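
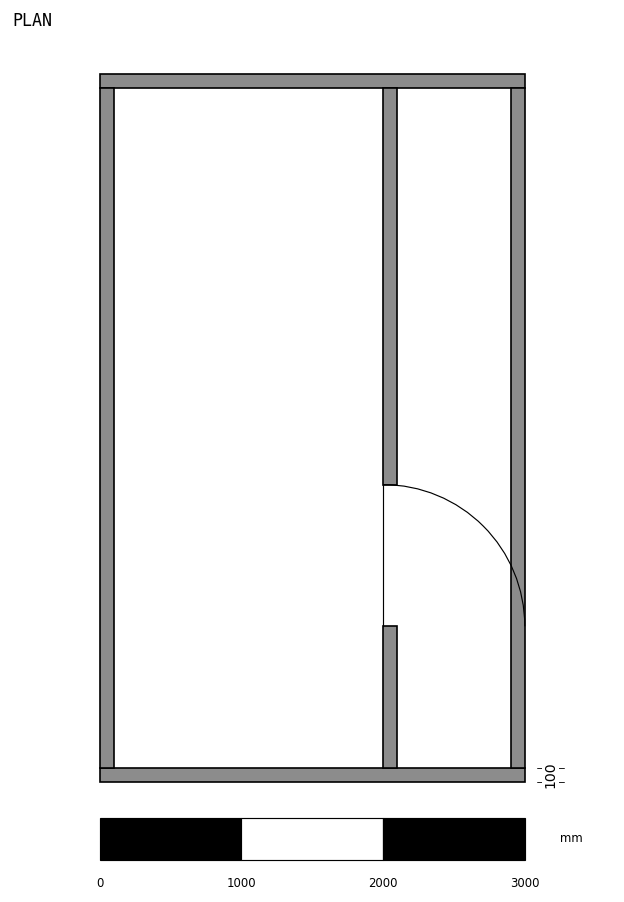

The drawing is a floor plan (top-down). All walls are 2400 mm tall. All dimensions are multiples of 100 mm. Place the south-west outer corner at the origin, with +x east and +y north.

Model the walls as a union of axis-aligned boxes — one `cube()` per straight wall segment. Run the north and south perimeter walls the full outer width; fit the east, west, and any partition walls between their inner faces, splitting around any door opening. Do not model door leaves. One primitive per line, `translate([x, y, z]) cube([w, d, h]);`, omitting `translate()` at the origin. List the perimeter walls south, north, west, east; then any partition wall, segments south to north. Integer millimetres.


cube([3000, 100, 2400]);
translate([0, 4900, 0]) cube([3000, 100, 2400]);
translate([0, 100, 0]) cube([100, 4800, 2400]);
translate([2900, 100, 0]) cube([100, 4800, 2400]);
translate([2000, 100, 0]) cube([100, 1000, 2400]);
translate([2000, 2100, 0]) cube([100, 2800, 2400]);


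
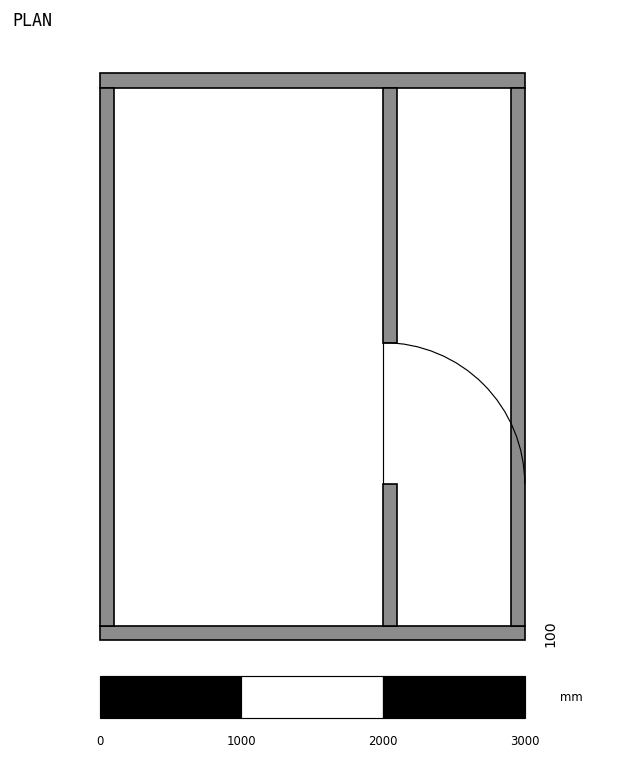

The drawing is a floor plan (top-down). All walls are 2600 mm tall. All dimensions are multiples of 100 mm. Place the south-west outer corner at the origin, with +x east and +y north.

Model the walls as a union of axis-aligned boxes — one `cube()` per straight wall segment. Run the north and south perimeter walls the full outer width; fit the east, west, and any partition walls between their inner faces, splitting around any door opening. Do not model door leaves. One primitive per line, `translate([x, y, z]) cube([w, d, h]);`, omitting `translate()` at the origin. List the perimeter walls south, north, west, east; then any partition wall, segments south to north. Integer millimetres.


cube([3000, 100, 2600]);
translate([0, 3900, 0]) cube([3000, 100, 2600]);
translate([0, 100, 0]) cube([100, 3800, 2600]);
translate([2900, 100, 0]) cube([100, 3800, 2600]);
translate([2000, 100, 0]) cube([100, 1000, 2600]);
translate([2000, 2100, 0]) cube([100, 1800, 2600]);


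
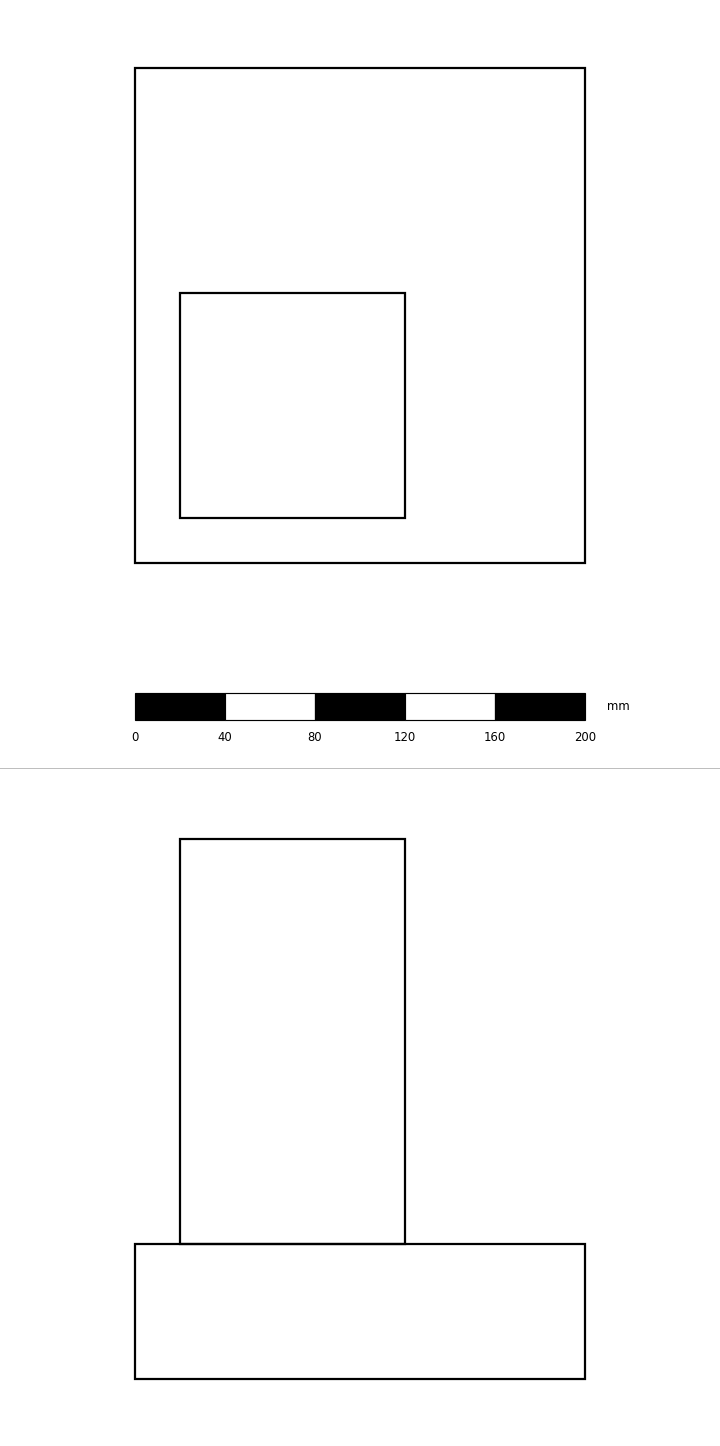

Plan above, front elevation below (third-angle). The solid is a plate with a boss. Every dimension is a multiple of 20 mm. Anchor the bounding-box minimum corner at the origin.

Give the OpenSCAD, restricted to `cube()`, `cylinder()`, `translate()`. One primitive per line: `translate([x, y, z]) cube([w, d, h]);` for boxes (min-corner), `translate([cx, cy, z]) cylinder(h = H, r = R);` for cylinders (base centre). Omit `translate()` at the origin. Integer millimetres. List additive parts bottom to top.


cube([200, 220, 60]);
translate([20, 20, 60]) cube([100, 100, 180]);


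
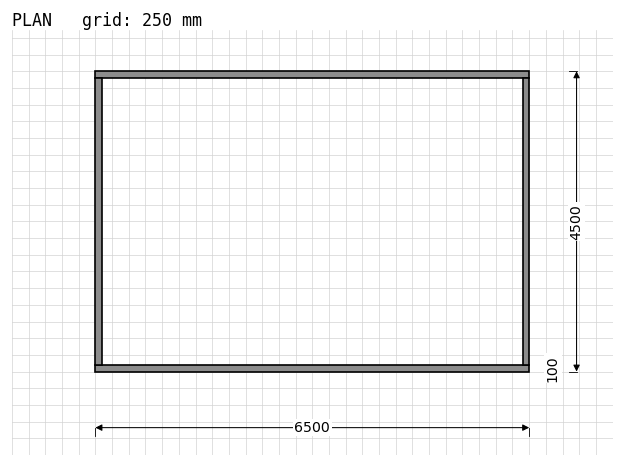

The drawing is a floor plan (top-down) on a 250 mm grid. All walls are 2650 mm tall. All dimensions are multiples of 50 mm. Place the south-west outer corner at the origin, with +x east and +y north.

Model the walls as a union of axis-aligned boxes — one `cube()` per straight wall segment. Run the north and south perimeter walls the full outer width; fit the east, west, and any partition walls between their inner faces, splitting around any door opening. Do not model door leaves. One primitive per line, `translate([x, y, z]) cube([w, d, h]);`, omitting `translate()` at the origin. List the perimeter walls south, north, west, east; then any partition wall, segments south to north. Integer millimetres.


cube([6500, 100, 2650]);
translate([0, 4400, 0]) cube([6500, 100, 2650]);
translate([0, 100, 0]) cube([100, 4300, 2650]);
translate([6400, 100, 0]) cube([100, 4300, 2650]);


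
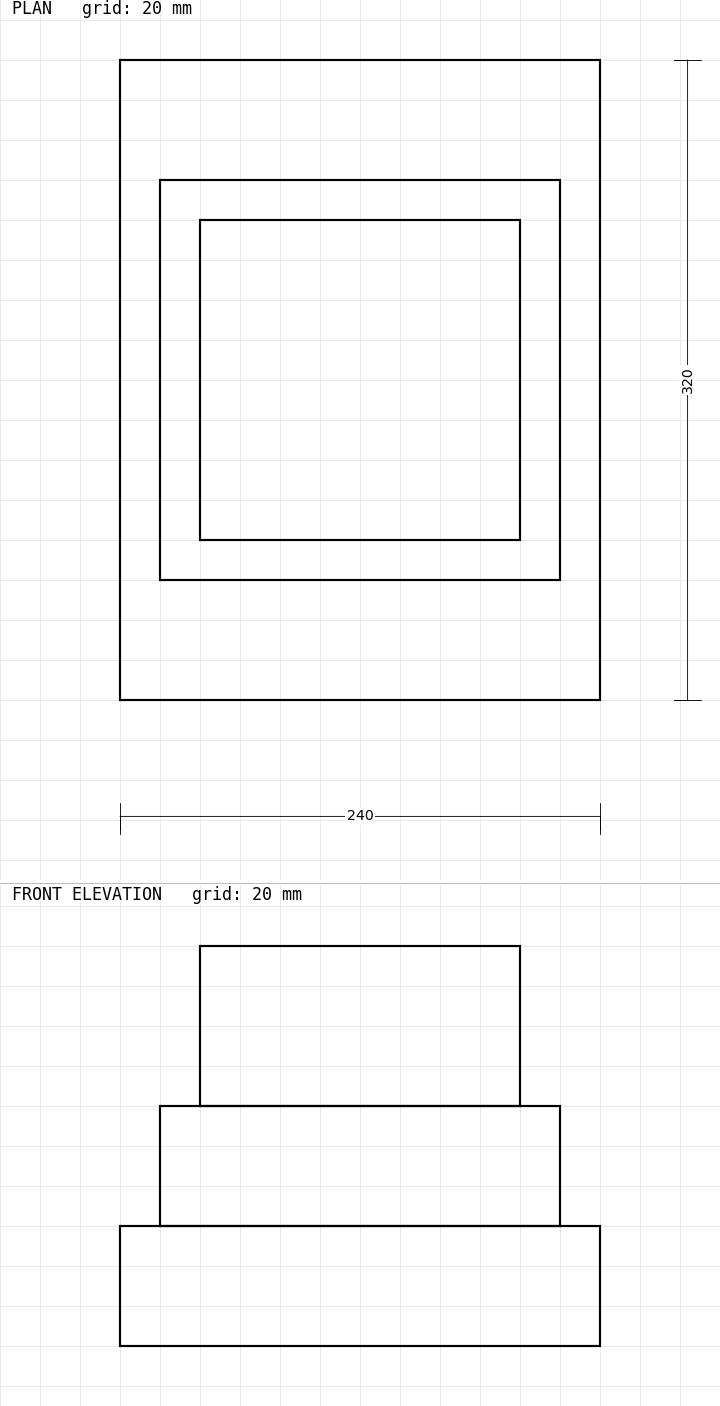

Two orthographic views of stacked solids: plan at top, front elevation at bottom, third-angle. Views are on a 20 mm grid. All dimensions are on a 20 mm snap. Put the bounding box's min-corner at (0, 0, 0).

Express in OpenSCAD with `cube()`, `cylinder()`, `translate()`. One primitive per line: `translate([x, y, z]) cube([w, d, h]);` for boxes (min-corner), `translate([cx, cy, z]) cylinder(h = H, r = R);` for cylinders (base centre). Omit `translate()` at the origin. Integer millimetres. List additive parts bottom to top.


cube([240, 320, 60]);
translate([20, 60, 60]) cube([200, 200, 60]);
translate([40, 80, 120]) cube([160, 160, 80]);


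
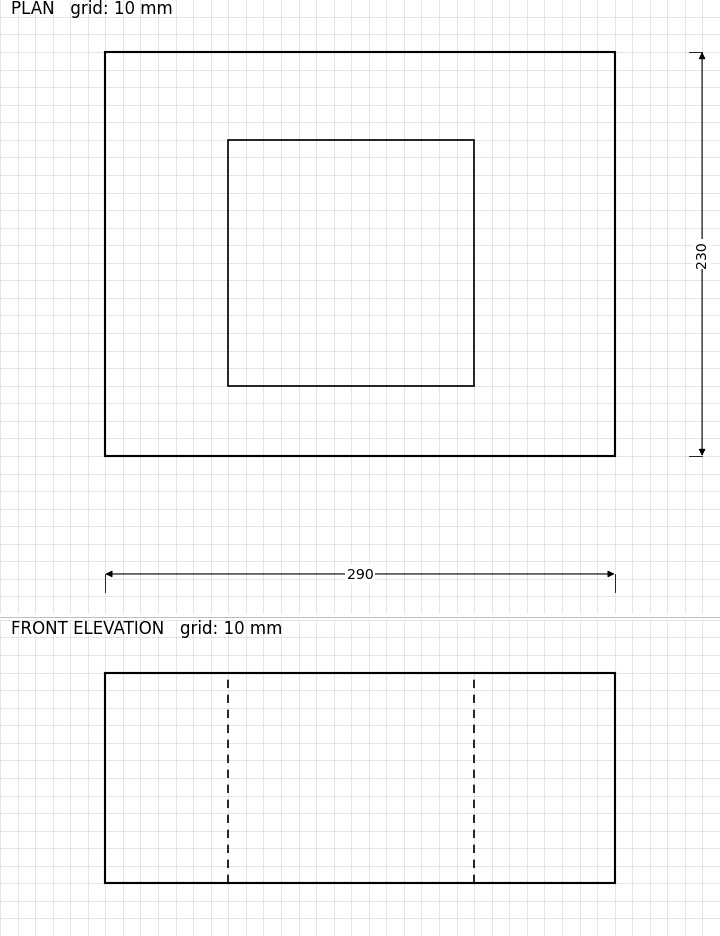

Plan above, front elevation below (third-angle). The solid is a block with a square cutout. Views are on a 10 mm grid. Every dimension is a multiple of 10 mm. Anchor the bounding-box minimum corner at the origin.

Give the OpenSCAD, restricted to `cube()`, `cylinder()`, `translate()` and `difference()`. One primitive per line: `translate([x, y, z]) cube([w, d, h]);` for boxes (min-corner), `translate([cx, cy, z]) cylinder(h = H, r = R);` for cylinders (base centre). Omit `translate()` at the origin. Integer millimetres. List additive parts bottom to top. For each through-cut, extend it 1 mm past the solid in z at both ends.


difference() {
  cube([290, 230, 120]);
  translate([70, 40, -1]) cube([140, 140, 122]);
}


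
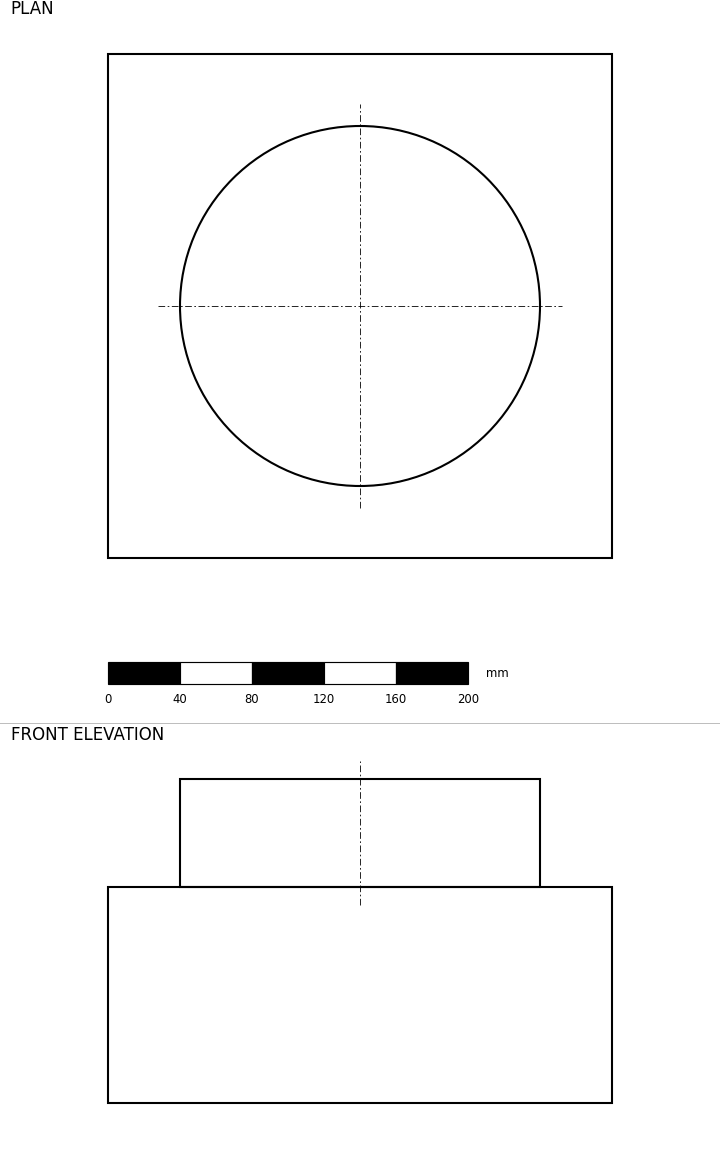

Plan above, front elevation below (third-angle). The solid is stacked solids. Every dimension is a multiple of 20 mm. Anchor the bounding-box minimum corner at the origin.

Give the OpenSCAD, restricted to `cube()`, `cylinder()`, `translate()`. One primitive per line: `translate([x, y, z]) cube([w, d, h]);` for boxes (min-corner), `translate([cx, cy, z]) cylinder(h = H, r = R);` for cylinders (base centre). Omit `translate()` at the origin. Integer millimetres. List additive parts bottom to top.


cube([280, 280, 120]);
translate([140, 140, 120]) cylinder(h = 60, r = 100);


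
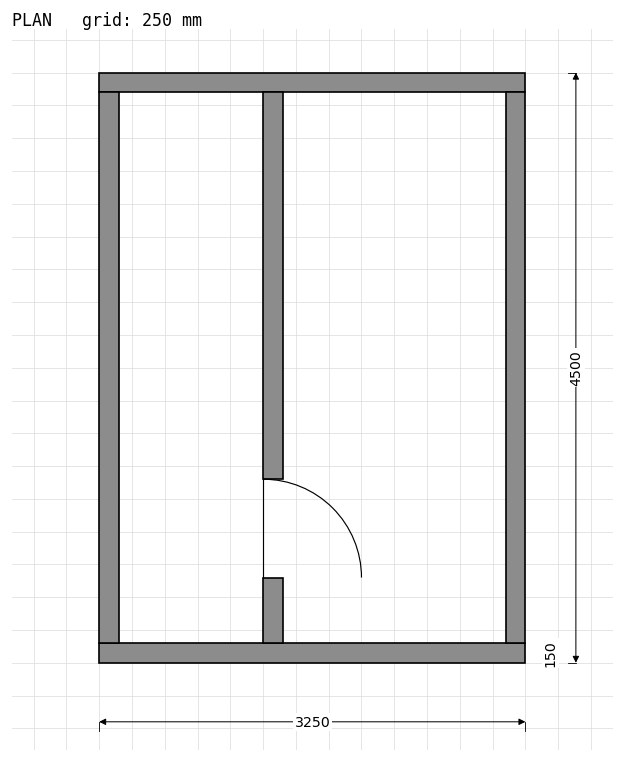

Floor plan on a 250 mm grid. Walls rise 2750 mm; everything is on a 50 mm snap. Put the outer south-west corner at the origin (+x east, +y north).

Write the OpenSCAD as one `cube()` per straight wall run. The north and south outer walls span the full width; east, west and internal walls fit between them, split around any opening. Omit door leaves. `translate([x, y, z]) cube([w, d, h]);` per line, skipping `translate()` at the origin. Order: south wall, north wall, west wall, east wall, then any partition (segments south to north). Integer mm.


cube([3250, 150, 2750]);
translate([0, 4350, 0]) cube([3250, 150, 2750]);
translate([0, 150, 0]) cube([150, 4200, 2750]);
translate([3100, 150, 0]) cube([150, 4200, 2750]);
translate([1250, 150, 0]) cube([150, 500, 2750]);
translate([1250, 1400, 0]) cube([150, 2950, 2750]);


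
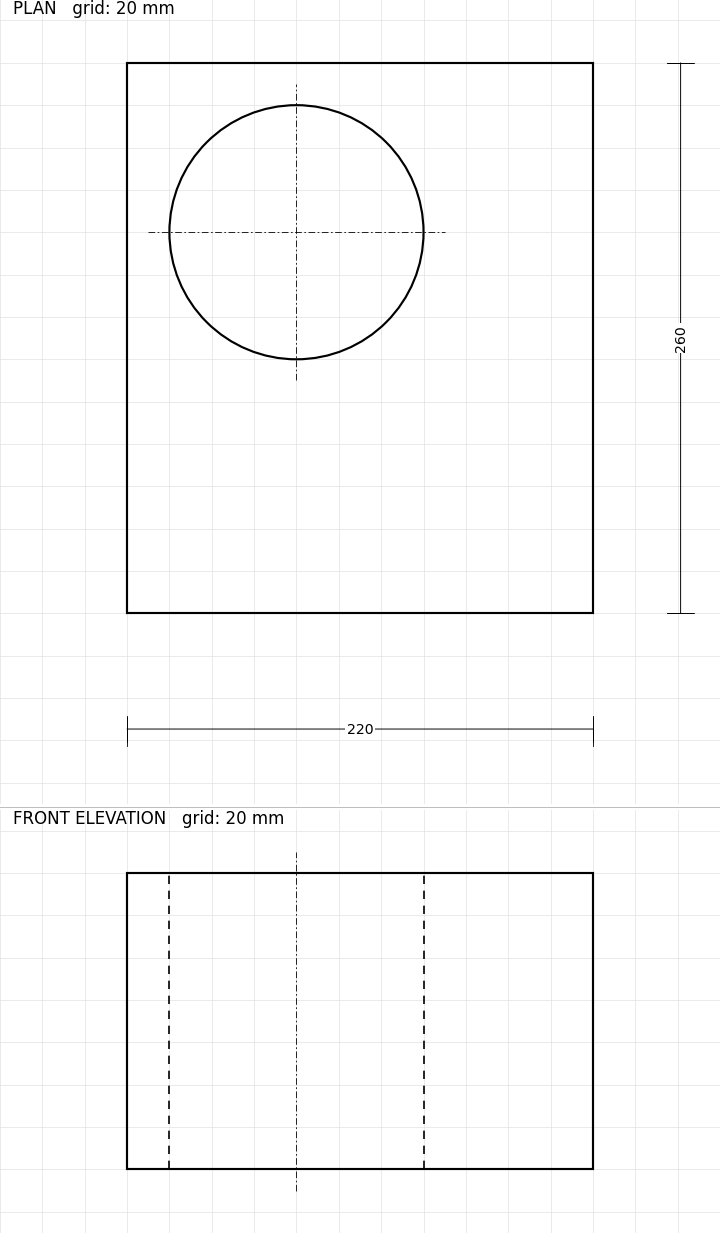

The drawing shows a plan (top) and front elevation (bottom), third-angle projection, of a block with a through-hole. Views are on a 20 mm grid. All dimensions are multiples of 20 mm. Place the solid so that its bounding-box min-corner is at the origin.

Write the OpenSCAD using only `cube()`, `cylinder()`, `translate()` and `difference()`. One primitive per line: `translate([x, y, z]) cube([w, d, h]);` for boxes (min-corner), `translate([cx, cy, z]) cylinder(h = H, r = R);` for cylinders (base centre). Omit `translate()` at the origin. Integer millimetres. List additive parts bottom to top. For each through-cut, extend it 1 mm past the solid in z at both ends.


difference() {
  cube([220, 260, 140]);
  translate([80, 180, -1]) cylinder(h = 142, r = 60);
}


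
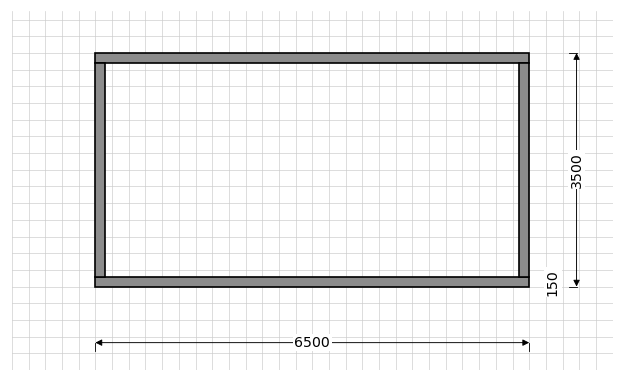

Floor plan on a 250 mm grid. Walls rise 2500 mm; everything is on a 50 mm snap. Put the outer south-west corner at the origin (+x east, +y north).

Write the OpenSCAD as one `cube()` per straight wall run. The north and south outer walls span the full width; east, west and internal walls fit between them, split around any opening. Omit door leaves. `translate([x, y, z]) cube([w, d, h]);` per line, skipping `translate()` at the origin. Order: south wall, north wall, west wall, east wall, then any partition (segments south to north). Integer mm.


cube([6500, 150, 2500]);
translate([0, 3350, 0]) cube([6500, 150, 2500]);
translate([0, 150, 0]) cube([150, 3200, 2500]);
translate([6350, 150, 0]) cube([150, 3200, 2500]);


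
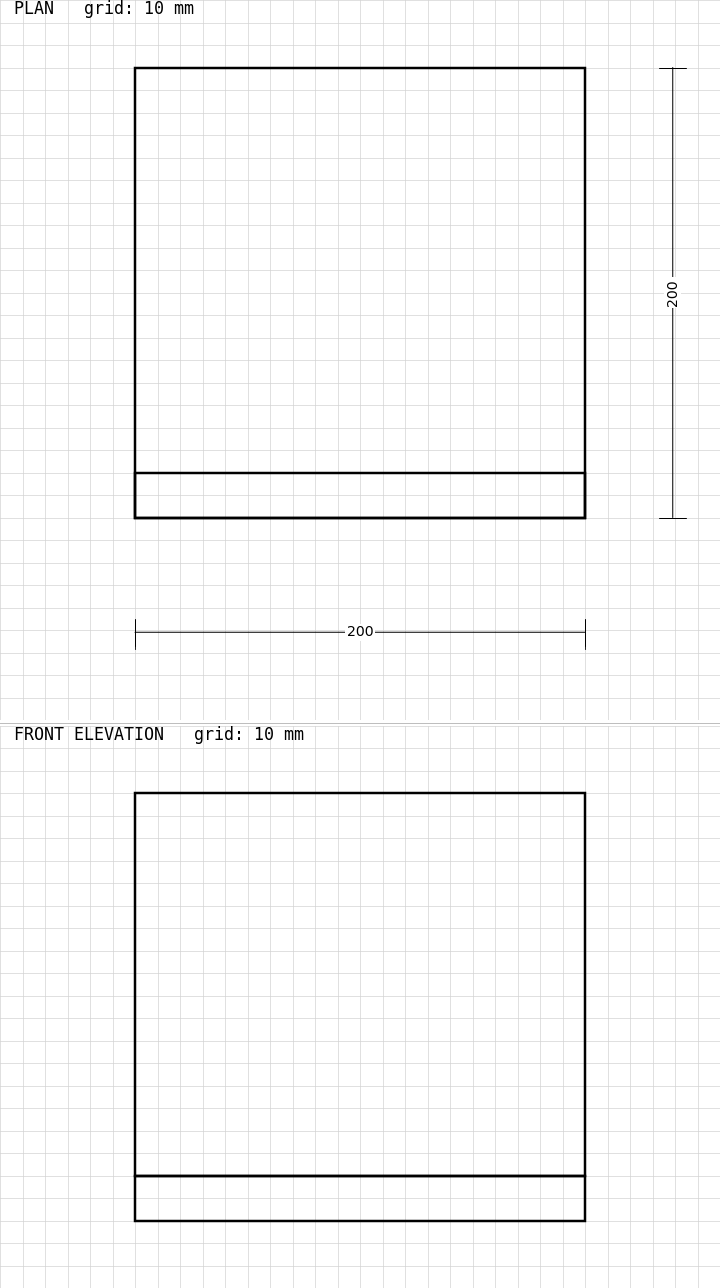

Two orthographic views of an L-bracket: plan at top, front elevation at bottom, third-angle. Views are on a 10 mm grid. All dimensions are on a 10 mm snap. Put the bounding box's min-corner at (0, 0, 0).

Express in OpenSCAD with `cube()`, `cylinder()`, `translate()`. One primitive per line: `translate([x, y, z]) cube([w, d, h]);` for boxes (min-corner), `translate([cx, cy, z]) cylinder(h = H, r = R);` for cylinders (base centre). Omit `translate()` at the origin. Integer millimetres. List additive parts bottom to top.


cube([200, 200, 20]);
translate([0, 0, 20]) cube([200, 20, 170]);


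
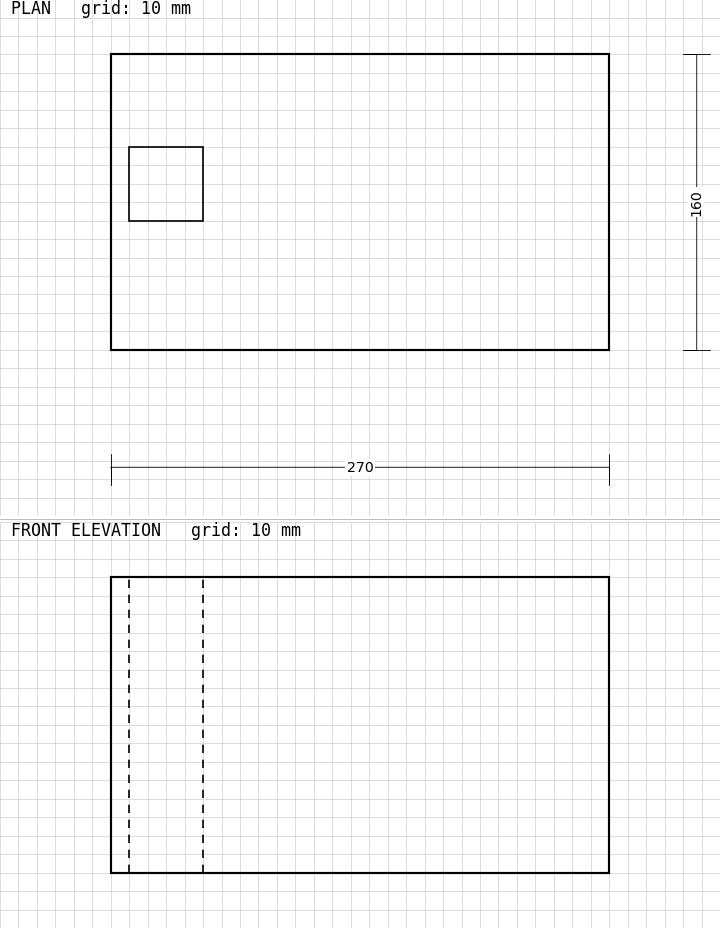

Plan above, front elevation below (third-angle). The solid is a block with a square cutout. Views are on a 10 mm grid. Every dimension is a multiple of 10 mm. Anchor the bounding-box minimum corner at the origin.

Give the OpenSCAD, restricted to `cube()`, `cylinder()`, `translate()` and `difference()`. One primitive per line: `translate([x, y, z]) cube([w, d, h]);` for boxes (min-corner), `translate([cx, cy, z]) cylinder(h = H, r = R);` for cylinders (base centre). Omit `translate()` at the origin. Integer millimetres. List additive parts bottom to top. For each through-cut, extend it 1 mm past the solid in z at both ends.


difference() {
  cube([270, 160, 160]);
  translate([10, 70, -1]) cube([40, 40, 162]);
}


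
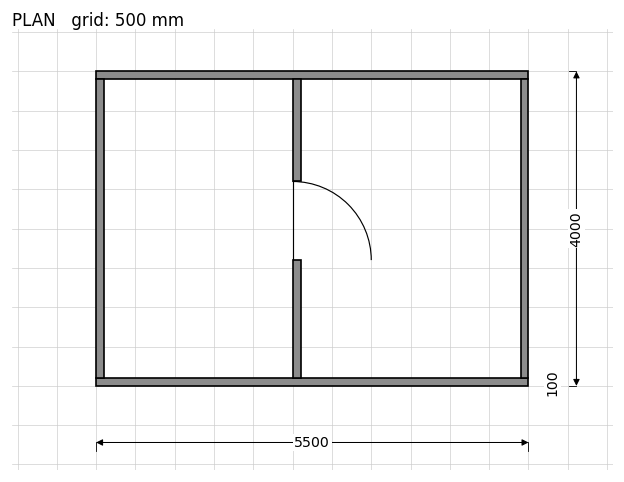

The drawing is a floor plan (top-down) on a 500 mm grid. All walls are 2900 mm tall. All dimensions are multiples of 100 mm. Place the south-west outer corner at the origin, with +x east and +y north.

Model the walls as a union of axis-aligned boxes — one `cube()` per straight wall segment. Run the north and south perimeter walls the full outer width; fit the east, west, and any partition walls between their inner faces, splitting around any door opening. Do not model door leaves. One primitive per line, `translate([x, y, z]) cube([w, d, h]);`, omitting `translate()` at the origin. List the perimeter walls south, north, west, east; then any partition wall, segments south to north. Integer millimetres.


cube([5500, 100, 2900]);
translate([0, 3900, 0]) cube([5500, 100, 2900]);
translate([0, 100, 0]) cube([100, 3800, 2900]);
translate([5400, 100, 0]) cube([100, 3800, 2900]);
translate([2500, 100, 0]) cube([100, 1500, 2900]);
translate([2500, 2600, 0]) cube([100, 1300, 2900]);


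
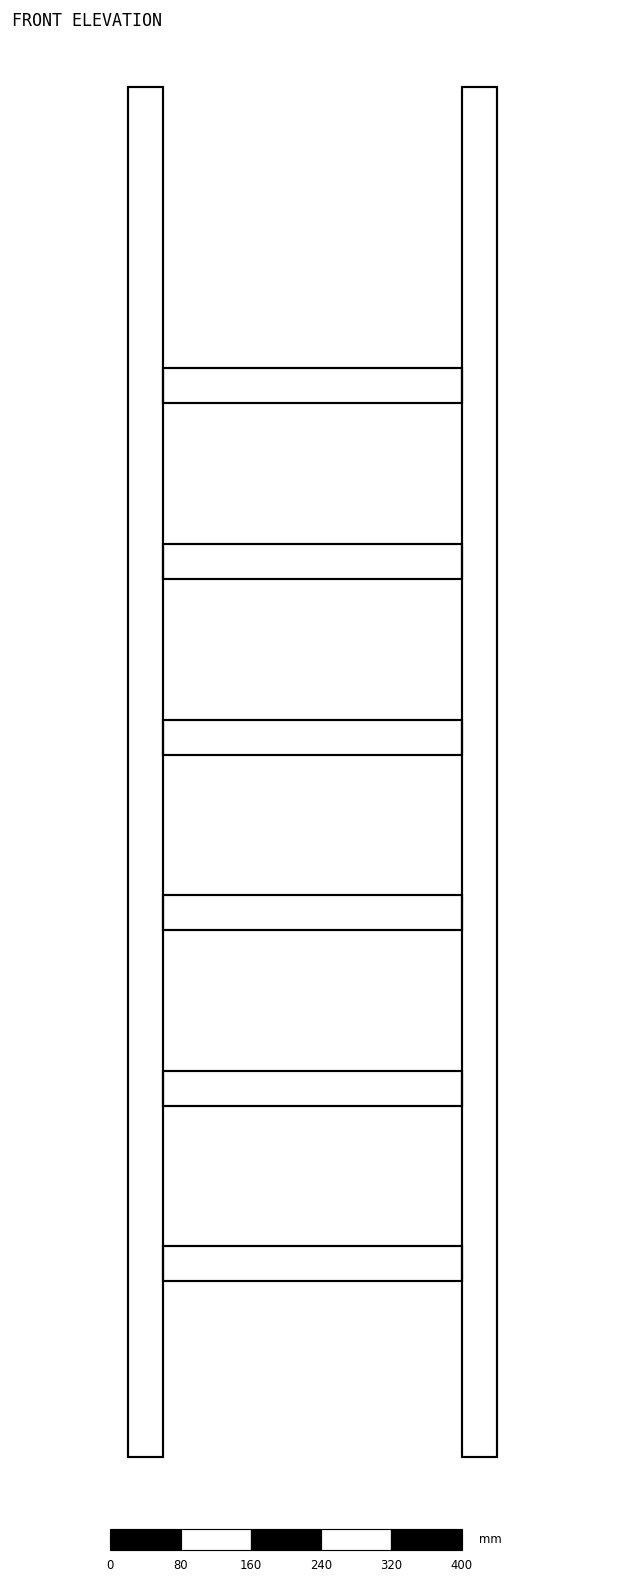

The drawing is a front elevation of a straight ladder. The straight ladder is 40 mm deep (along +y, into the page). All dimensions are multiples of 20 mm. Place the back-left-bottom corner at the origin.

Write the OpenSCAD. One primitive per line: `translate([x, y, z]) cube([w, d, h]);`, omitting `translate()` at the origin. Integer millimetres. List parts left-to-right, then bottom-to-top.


cube([40, 40, 1560]);
translate([40, 0, 200]) cube([340, 40, 40]);
translate([40, 0, 400]) cube([340, 40, 40]);
translate([40, 0, 600]) cube([340, 40, 40]);
translate([40, 0, 800]) cube([340, 40, 40]);
translate([40, 0, 1000]) cube([340, 40, 40]);
translate([40, 0, 1200]) cube([340, 40, 40]);
translate([380, 0, 0]) cube([40, 40, 1560]);


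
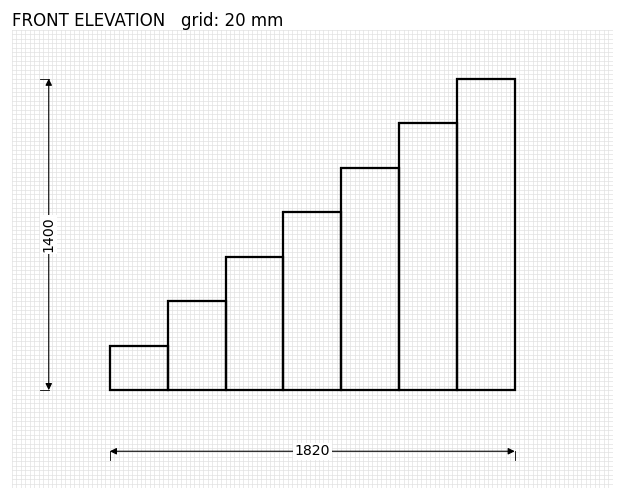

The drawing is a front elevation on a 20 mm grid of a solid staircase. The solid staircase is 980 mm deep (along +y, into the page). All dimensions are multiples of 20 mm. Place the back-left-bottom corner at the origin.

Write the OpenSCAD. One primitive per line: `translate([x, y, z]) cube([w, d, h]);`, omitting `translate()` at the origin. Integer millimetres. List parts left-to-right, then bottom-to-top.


cube([260, 980, 200]);
translate([260, 0, 0]) cube([260, 980, 400]);
translate([520, 0, 0]) cube([260, 980, 600]);
translate([780, 0, 0]) cube([260, 980, 800]);
translate([1040, 0, 0]) cube([260, 980, 1000]);
translate([1300, 0, 0]) cube([260, 980, 1200]);
translate([1560, 0, 0]) cube([260, 980, 1400]);


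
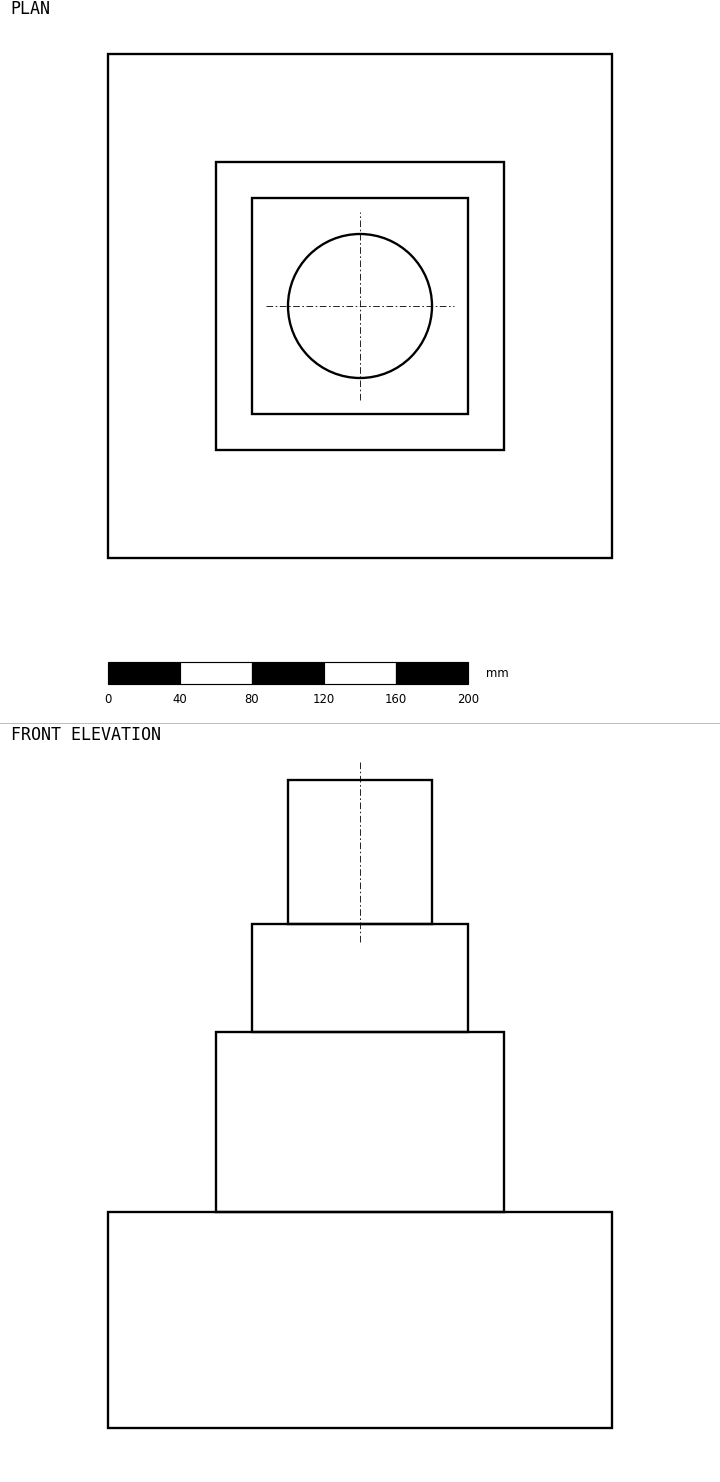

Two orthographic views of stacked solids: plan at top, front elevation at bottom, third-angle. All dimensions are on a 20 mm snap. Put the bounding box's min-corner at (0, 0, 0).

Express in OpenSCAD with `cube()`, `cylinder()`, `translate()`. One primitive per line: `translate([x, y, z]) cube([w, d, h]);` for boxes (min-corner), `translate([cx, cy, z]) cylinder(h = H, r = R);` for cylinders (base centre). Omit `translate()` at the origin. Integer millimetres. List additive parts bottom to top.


cube([280, 280, 120]);
translate([60, 60, 120]) cube([160, 160, 100]);
translate([80, 80, 220]) cube([120, 120, 60]);
translate([140, 140, 280]) cylinder(h = 80, r = 40);


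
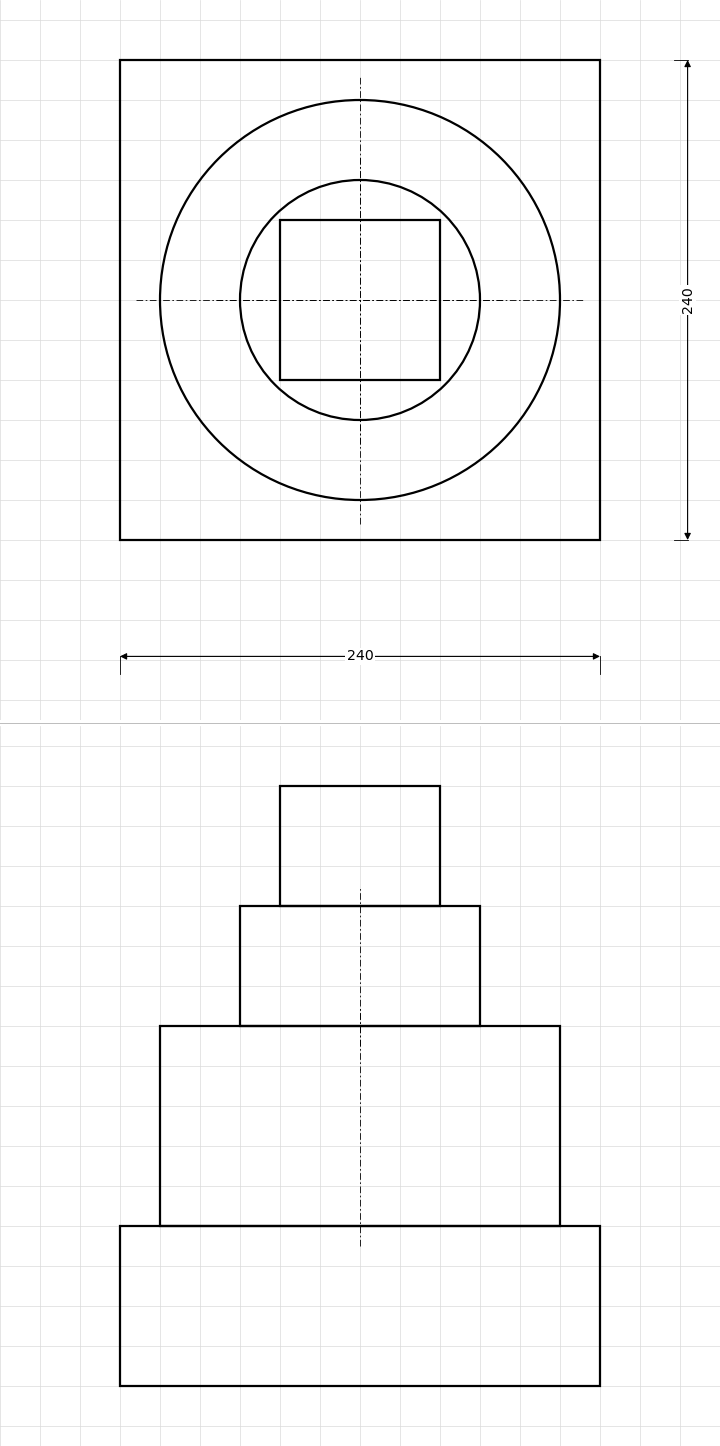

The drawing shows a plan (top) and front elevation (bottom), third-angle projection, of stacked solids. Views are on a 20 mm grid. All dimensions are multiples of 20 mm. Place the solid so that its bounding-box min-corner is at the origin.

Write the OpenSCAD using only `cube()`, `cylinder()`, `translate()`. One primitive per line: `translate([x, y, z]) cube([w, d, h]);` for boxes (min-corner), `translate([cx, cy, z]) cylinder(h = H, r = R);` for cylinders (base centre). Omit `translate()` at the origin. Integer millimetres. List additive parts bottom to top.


cube([240, 240, 80]);
translate([120, 120, 80]) cylinder(h = 100, r = 100);
translate([120, 120, 180]) cylinder(h = 60, r = 60);
translate([80, 80, 240]) cube([80, 80, 60]);


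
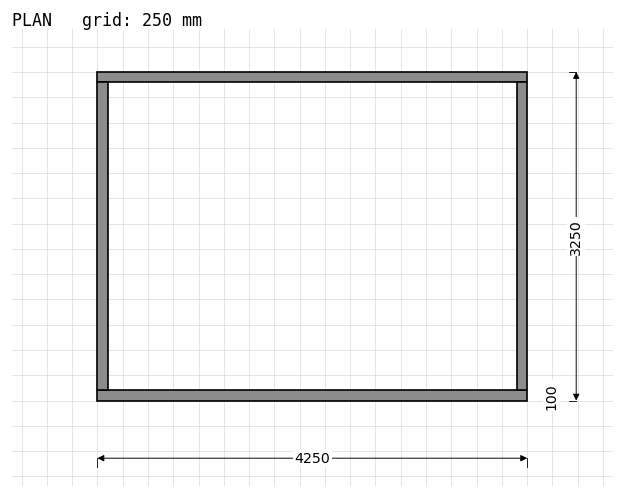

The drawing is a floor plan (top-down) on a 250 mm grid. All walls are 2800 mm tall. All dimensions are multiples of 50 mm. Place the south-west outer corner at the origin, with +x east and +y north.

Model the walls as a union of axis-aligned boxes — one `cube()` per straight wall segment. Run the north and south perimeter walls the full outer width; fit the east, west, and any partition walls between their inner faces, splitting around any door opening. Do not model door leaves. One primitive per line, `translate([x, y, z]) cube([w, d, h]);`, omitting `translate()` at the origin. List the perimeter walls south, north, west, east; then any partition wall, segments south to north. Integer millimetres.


cube([4250, 100, 2800]);
translate([0, 3150, 0]) cube([4250, 100, 2800]);
translate([0, 100, 0]) cube([100, 3050, 2800]);
translate([4150, 100, 0]) cube([100, 3050, 2800]);


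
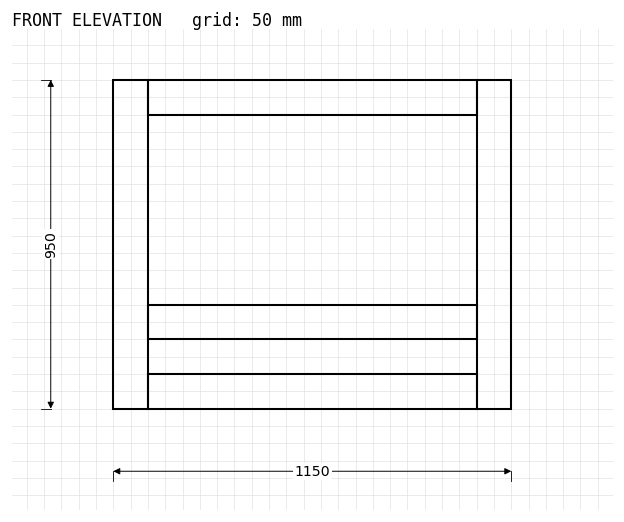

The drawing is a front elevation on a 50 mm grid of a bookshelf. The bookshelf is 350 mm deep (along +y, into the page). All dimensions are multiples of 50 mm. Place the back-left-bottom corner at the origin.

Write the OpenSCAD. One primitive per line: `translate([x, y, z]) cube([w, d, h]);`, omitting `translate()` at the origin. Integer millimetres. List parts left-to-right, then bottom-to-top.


cube([100, 350, 950]);
translate([100, 0, 0]) cube([950, 350, 100]);
translate([100, 0, 200]) cube([950, 350, 100]);
translate([100, 0, 850]) cube([950, 350, 100]);
translate([1050, 0, 0]) cube([100, 350, 950]);


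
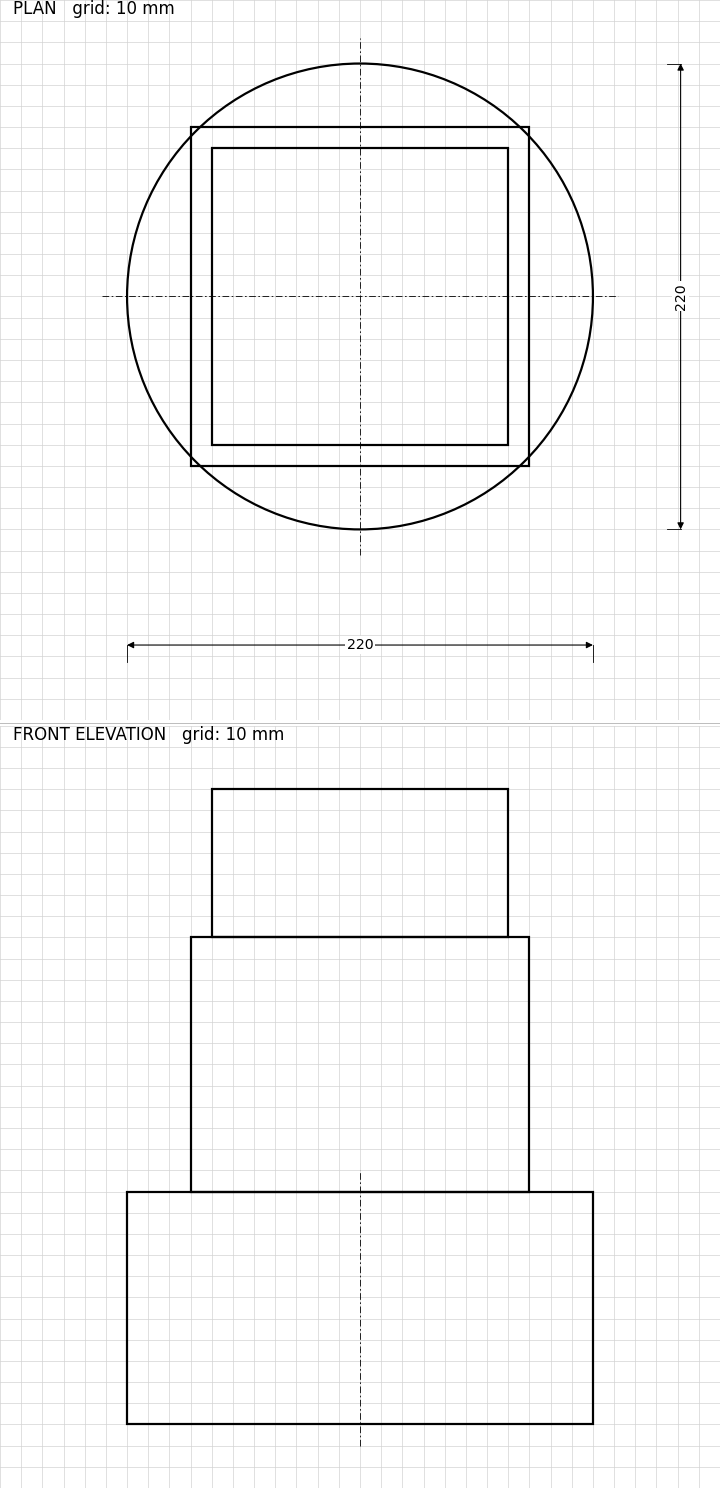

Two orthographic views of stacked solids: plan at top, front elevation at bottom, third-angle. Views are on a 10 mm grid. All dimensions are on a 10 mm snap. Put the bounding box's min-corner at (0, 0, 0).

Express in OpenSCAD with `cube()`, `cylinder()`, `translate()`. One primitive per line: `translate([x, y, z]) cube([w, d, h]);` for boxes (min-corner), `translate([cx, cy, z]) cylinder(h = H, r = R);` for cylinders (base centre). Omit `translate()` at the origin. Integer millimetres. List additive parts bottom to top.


translate([110, 110, 0]) cylinder(h = 110, r = 110);
translate([30, 30, 110]) cube([160, 160, 120]);
translate([40, 40, 230]) cube([140, 140, 70]);


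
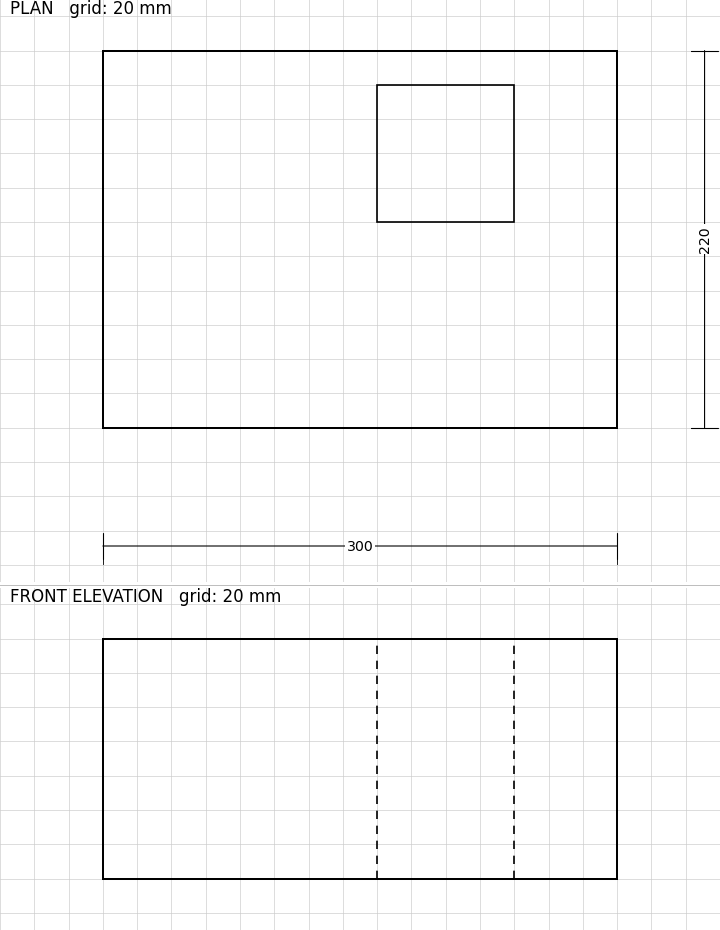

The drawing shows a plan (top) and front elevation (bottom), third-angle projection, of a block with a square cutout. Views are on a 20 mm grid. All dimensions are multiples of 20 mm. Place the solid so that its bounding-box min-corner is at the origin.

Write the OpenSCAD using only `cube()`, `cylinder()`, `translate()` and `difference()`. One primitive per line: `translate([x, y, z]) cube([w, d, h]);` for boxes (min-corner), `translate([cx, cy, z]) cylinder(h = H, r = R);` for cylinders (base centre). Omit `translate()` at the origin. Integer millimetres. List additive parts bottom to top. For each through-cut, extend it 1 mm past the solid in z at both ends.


difference() {
  cube([300, 220, 140]);
  translate([160, 120, -1]) cube([80, 80, 142]);
}


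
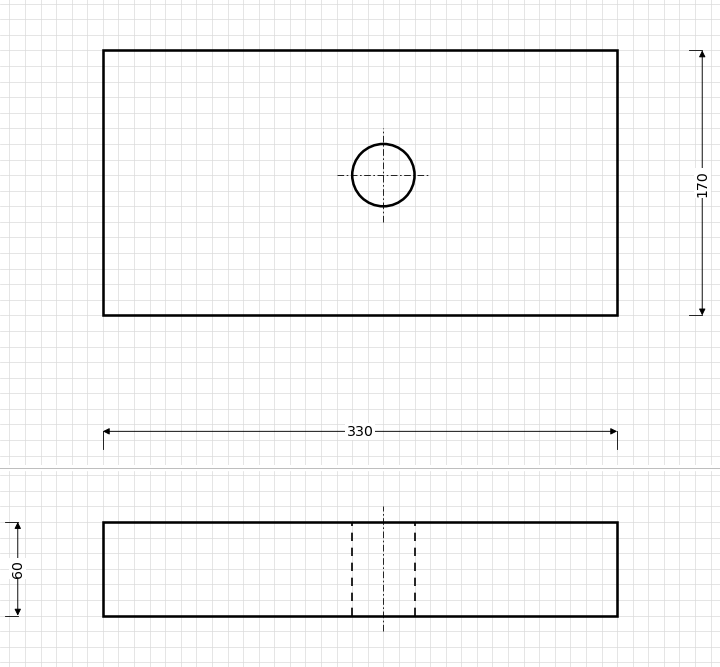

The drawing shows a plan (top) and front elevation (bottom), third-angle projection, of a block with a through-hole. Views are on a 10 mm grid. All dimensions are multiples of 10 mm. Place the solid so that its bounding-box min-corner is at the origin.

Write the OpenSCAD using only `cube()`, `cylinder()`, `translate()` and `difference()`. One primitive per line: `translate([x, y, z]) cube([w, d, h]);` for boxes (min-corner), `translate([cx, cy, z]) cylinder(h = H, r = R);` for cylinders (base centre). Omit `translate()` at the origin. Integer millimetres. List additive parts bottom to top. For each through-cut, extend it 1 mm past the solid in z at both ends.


difference() {
  cube([330, 170, 60]);
  translate([180, 90, -1]) cylinder(h = 62, r = 20);
}


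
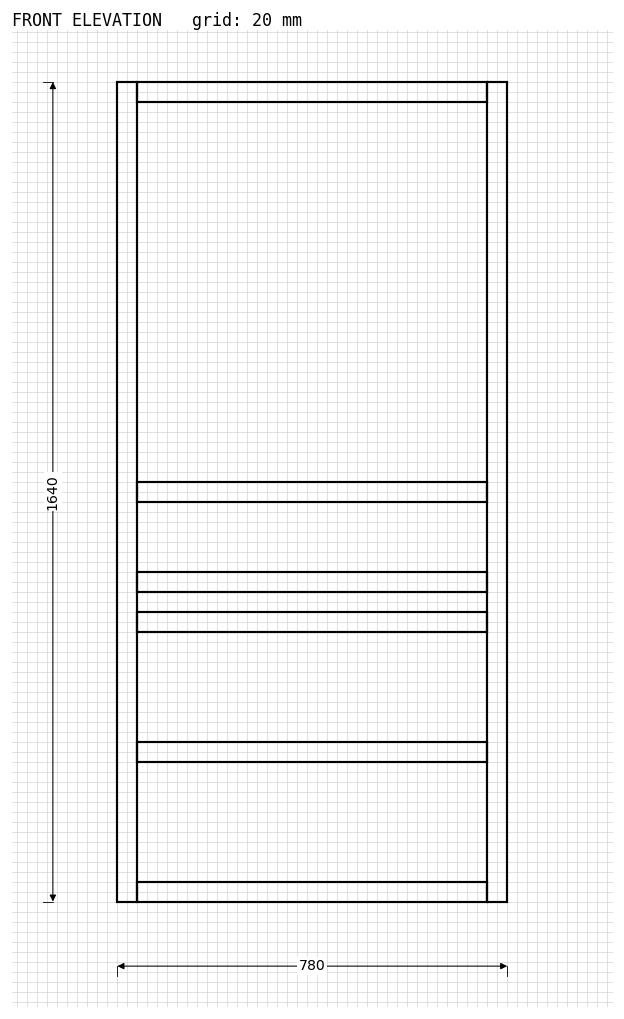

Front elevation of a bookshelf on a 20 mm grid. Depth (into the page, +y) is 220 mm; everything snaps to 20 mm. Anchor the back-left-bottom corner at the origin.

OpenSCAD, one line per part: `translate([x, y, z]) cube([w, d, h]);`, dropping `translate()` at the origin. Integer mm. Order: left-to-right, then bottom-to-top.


cube([40, 220, 1640]);
translate([40, 0, 0]) cube([700, 220, 40]);
translate([40, 0, 280]) cube([700, 220, 40]);
translate([40, 0, 540]) cube([700, 220, 40]);
translate([40, 0, 620]) cube([700, 220, 40]);
translate([40, 0, 800]) cube([700, 220, 40]);
translate([40, 0, 1600]) cube([700, 220, 40]);
translate([740, 0, 0]) cube([40, 220, 1640]);


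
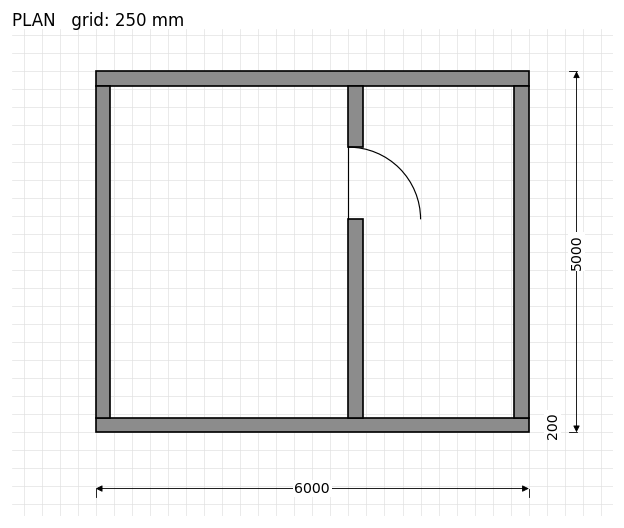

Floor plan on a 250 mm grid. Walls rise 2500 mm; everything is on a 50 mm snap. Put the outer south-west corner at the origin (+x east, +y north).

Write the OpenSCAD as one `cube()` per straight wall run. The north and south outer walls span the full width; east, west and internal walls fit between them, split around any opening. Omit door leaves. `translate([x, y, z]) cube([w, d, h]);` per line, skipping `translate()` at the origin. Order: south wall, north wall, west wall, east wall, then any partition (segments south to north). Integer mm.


cube([6000, 200, 2500]);
translate([0, 4800, 0]) cube([6000, 200, 2500]);
translate([0, 200, 0]) cube([200, 4600, 2500]);
translate([5800, 200, 0]) cube([200, 4600, 2500]);
translate([3500, 200, 0]) cube([200, 2750, 2500]);
translate([3500, 3950, 0]) cube([200, 850, 2500]);


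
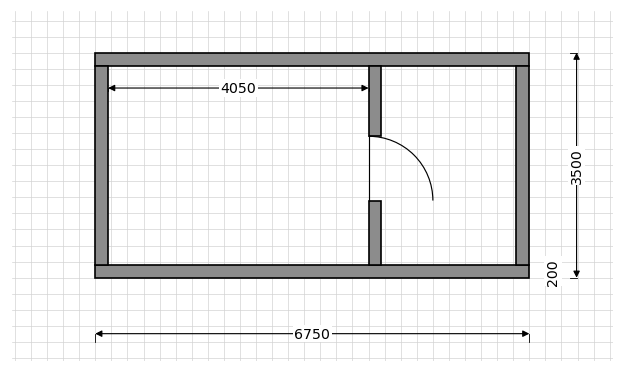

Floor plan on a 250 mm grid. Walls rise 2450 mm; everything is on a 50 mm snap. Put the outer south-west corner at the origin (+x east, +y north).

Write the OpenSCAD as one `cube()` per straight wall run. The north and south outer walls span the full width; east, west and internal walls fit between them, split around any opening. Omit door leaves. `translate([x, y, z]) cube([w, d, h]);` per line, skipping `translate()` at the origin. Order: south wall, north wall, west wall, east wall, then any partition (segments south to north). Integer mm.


cube([6750, 200, 2450]);
translate([0, 3300, 0]) cube([6750, 200, 2450]);
translate([0, 200, 0]) cube([200, 3100, 2450]);
translate([6550, 200, 0]) cube([200, 3100, 2450]);
translate([4250, 200, 0]) cube([200, 1000, 2450]);
translate([4250, 2200, 0]) cube([200, 1100, 2450]);


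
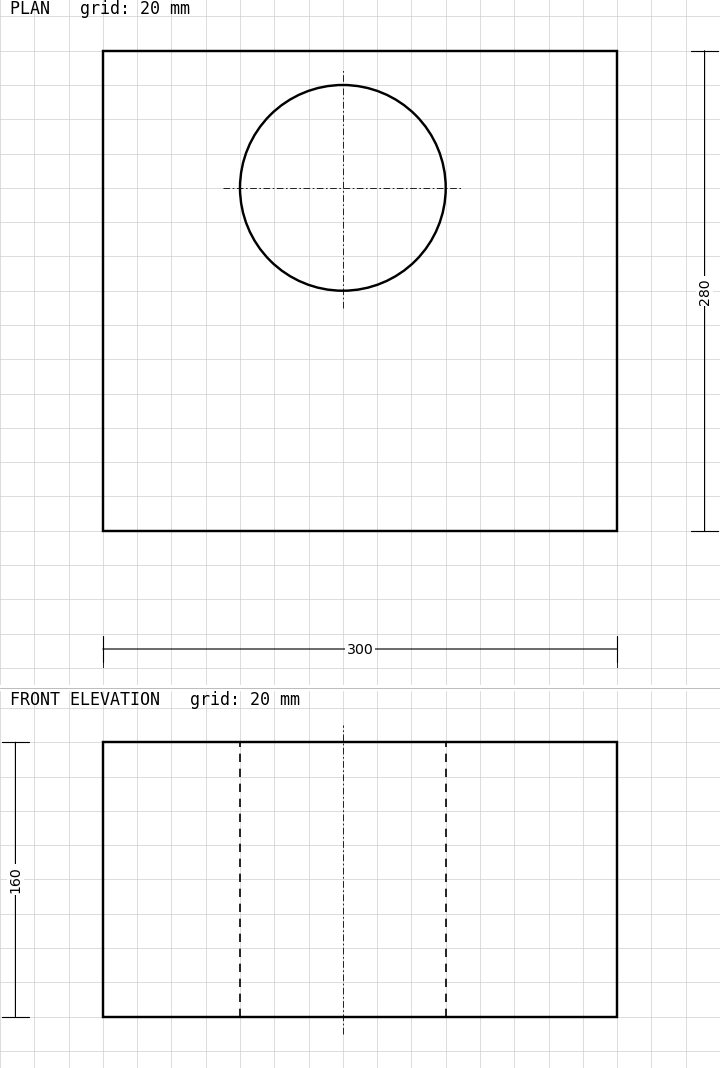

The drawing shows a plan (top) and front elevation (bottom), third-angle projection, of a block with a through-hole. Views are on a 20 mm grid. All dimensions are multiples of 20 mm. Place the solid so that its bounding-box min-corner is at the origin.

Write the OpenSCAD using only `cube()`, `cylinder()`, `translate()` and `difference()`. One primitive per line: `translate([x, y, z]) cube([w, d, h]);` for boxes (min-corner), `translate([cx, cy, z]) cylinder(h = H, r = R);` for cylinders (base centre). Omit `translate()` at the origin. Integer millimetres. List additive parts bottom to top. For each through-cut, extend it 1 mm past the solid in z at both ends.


difference() {
  cube([300, 280, 160]);
  translate([140, 200, -1]) cylinder(h = 162, r = 60);
}


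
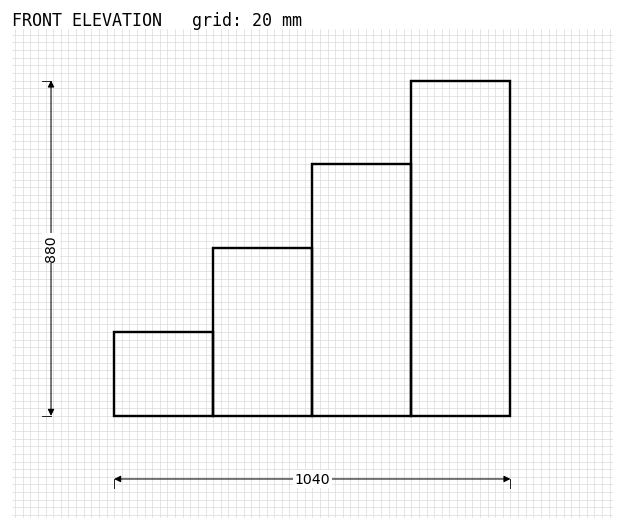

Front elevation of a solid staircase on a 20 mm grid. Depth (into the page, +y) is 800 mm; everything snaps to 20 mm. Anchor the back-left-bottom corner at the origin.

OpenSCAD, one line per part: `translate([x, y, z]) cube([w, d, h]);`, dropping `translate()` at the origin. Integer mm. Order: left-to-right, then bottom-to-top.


cube([260, 800, 220]);
translate([260, 0, 0]) cube([260, 800, 440]);
translate([520, 0, 0]) cube([260, 800, 660]);
translate([780, 0, 0]) cube([260, 800, 880]);


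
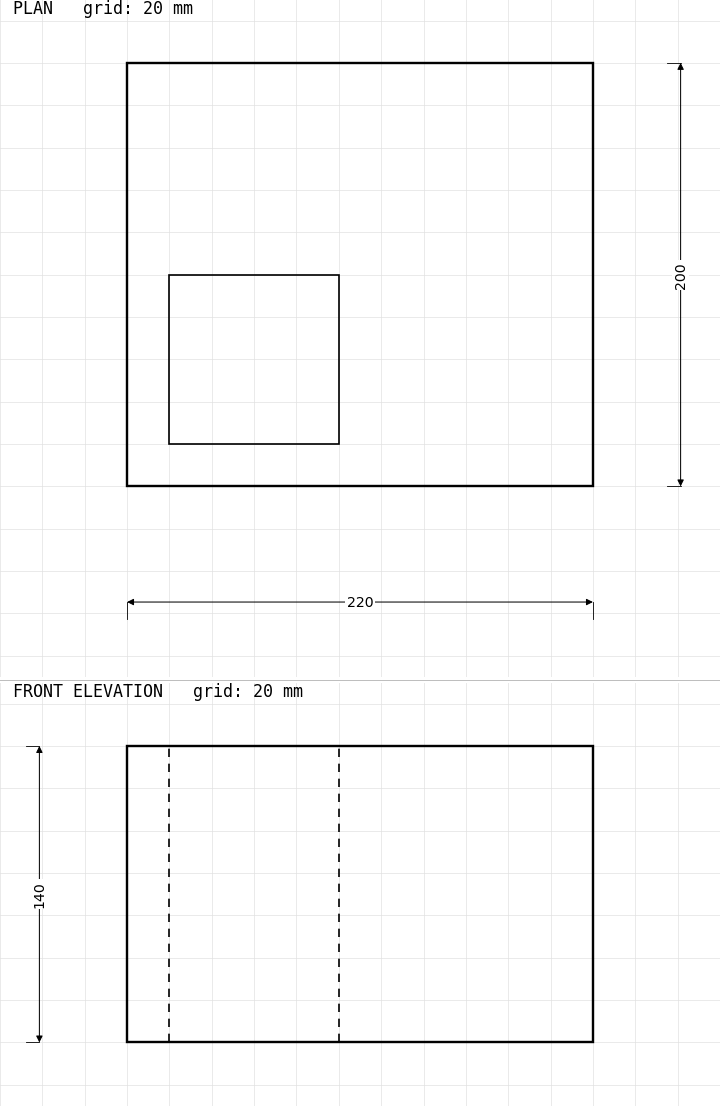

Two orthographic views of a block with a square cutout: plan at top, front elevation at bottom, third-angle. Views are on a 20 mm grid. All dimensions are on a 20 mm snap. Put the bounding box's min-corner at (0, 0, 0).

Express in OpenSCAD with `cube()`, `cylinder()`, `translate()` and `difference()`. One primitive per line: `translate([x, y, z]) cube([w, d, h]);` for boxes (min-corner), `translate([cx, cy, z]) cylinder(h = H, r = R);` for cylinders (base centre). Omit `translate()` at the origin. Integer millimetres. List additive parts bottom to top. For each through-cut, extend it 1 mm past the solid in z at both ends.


difference() {
  cube([220, 200, 140]);
  translate([20, 20, -1]) cube([80, 80, 142]);
}


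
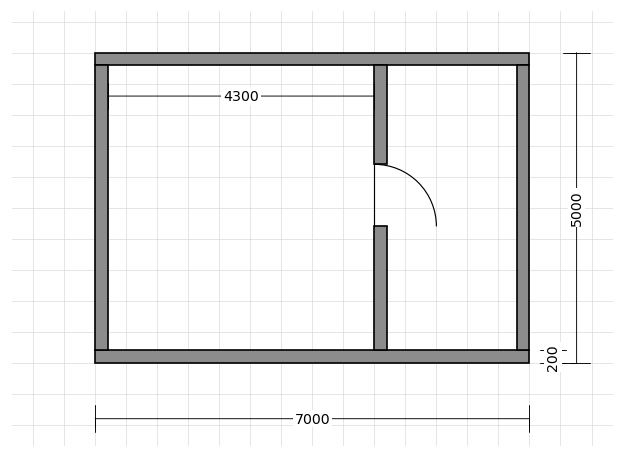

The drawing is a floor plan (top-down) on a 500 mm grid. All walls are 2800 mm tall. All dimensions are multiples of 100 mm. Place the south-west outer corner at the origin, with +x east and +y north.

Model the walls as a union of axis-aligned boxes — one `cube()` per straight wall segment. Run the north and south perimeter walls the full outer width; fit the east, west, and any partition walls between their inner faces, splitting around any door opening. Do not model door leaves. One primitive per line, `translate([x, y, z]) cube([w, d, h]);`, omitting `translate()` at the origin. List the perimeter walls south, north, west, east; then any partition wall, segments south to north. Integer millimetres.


cube([7000, 200, 2800]);
translate([0, 4800, 0]) cube([7000, 200, 2800]);
translate([0, 200, 0]) cube([200, 4600, 2800]);
translate([6800, 200, 0]) cube([200, 4600, 2800]);
translate([4500, 200, 0]) cube([200, 2000, 2800]);
translate([4500, 3200, 0]) cube([200, 1600, 2800]);


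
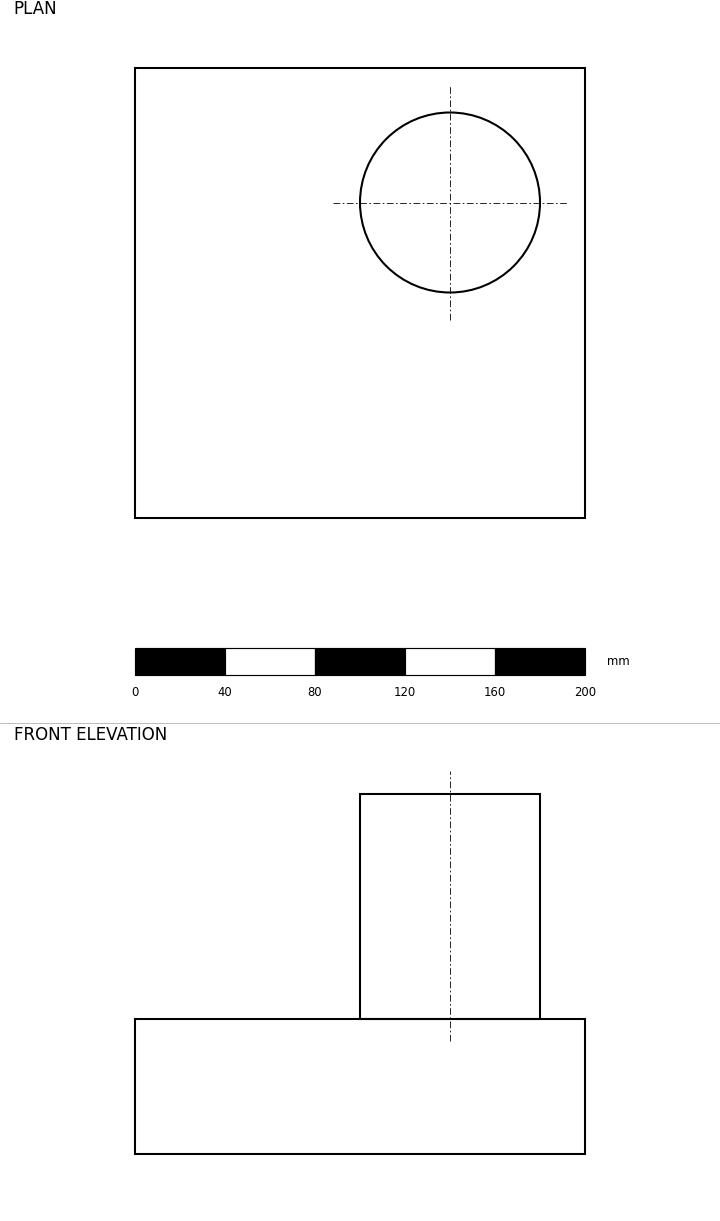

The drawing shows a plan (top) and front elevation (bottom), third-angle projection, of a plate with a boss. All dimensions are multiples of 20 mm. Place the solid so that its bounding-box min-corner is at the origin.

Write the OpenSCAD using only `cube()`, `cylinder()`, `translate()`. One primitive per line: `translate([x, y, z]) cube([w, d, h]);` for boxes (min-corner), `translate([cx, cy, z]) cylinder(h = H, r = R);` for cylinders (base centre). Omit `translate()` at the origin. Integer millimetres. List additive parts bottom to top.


cube([200, 200, 60]);
translate([140, 140, 60]) cylinder(h = 100, r = 40);


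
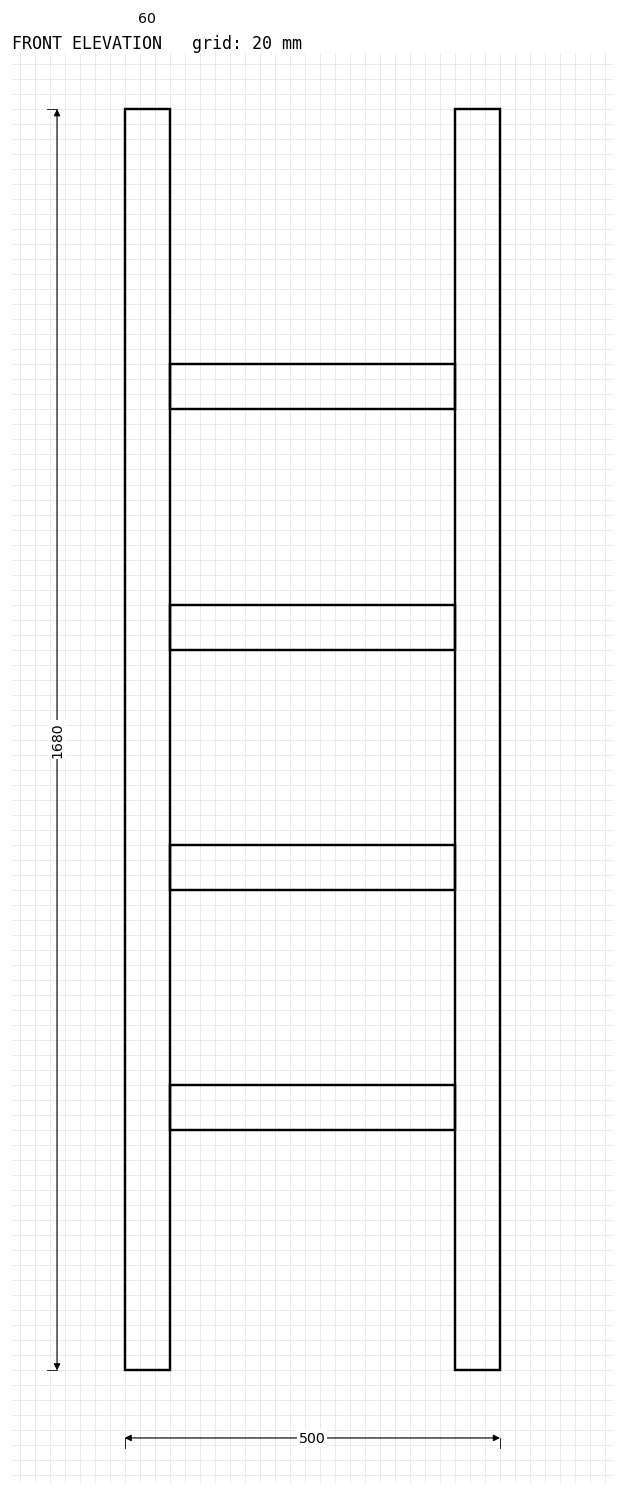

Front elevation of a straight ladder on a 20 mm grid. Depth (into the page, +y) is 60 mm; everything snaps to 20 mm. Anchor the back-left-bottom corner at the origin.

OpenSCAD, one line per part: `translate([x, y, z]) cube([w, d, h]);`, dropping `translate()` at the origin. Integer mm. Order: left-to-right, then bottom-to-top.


cube([60, 60, 1680]);
translate([60, 0, 320]) cube([380, 60, 60]);
translate([60, 0, 640]) cube([380, 60, 60]);
translate([60, 0, 960]) cube([380, 60, 60]);
translate([60, 0, 1280]) cube([380, 60, 60]);
translate([440, 0, 0]) cube([60, 60, 1680]);


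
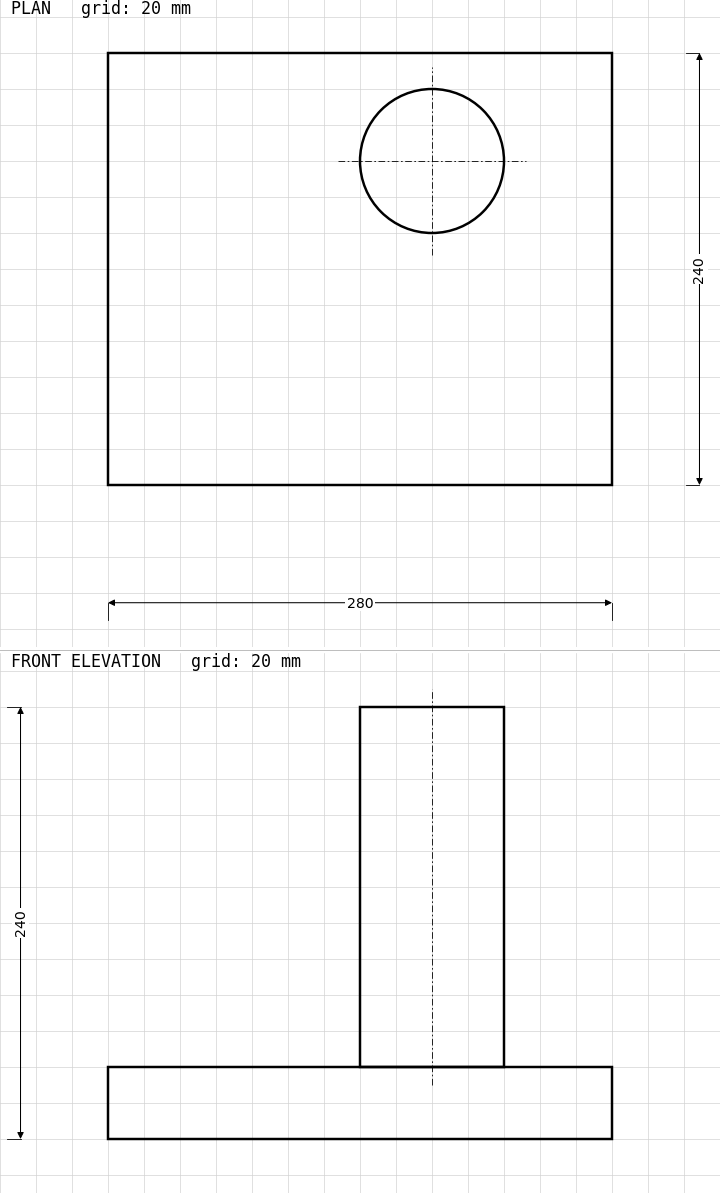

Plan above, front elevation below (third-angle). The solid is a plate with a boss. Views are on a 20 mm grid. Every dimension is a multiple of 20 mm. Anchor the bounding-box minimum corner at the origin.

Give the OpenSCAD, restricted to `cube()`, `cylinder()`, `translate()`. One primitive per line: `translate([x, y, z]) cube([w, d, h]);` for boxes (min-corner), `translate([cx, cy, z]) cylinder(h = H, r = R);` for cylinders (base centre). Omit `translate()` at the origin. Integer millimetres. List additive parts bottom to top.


cube([280, 240, 40]);
translate([180, 180, 40]) cylinder(h = 200, r = 40);


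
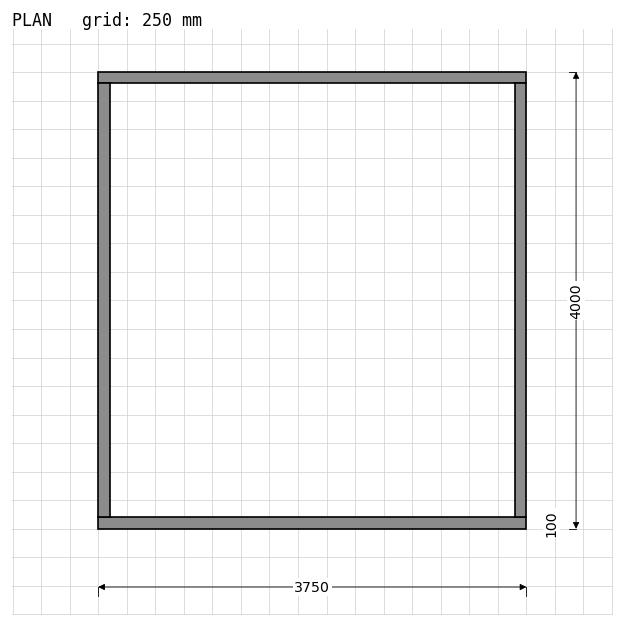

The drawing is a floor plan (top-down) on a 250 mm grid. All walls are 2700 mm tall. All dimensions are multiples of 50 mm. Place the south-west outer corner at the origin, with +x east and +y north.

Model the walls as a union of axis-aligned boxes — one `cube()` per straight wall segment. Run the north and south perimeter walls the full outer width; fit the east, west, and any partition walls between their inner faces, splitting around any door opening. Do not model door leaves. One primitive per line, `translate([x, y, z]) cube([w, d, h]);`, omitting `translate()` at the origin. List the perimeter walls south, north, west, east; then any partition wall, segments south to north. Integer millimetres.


cube([3750, 100, 2700]);
translate([0, 3900, 0]) cube([3750, 100, 2700]);
translate([0, 100, 0]) cube([100, 3800, 2700]);
translate([3650, 100, 0]) cube([100, 3800, 2700]);


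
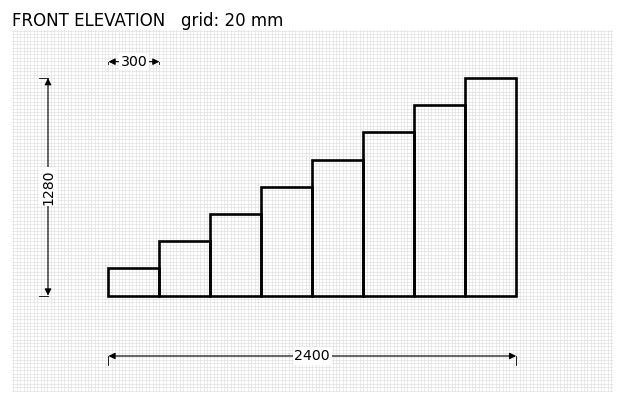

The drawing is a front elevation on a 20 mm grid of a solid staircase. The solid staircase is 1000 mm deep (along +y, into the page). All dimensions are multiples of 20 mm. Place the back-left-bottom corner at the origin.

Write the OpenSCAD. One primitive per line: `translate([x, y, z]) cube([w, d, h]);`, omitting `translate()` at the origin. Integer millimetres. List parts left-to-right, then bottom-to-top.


cube([300, 1000, 160]);
translate([300, 0, 0]) cube([300, 1000, 320]);
translate([600, 0, 0]) cube([300, 1000, 480]);
translate([900, 0, 0]) cube([300, 1000, 640]);
translate([1200, 0, 0]) cube([300, 1000, 800]);
translate([1500, 0, 0]) cube([300, 1000, 960]);
translate([1800, 0, 0]) cube([300, 1000, 1120]);
translate([2100, 0, 0]) cube([300, 1000, 1280]);


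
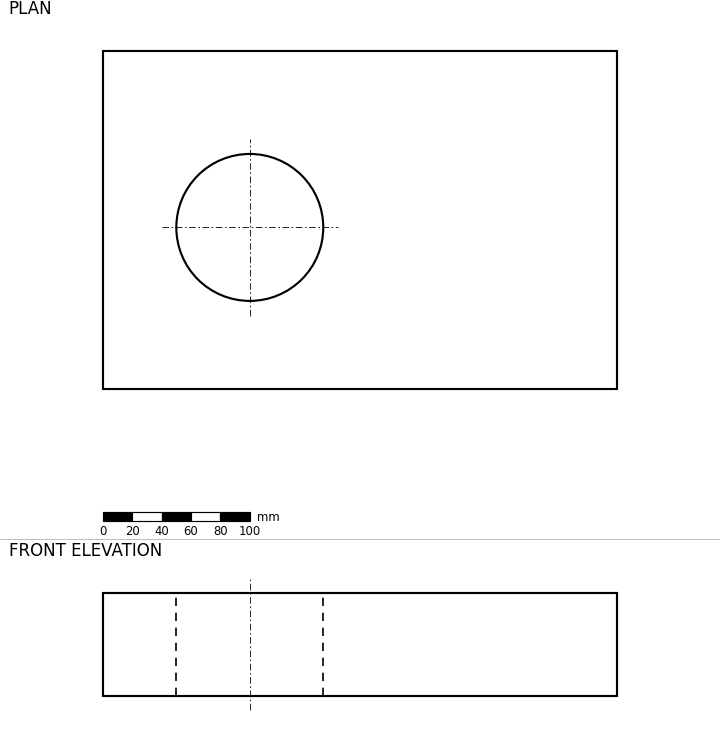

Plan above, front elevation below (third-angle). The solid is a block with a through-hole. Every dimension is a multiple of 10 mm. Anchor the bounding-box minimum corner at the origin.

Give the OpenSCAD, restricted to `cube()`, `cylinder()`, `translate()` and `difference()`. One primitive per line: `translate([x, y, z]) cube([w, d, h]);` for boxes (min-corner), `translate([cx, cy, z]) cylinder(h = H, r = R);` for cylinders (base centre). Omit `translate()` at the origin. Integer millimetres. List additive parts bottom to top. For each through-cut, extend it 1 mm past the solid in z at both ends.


difference() {
  cube([350, 230, 70]);
  translate([100, 110, -1]) cylinder(h = 72, r = 50);
}
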